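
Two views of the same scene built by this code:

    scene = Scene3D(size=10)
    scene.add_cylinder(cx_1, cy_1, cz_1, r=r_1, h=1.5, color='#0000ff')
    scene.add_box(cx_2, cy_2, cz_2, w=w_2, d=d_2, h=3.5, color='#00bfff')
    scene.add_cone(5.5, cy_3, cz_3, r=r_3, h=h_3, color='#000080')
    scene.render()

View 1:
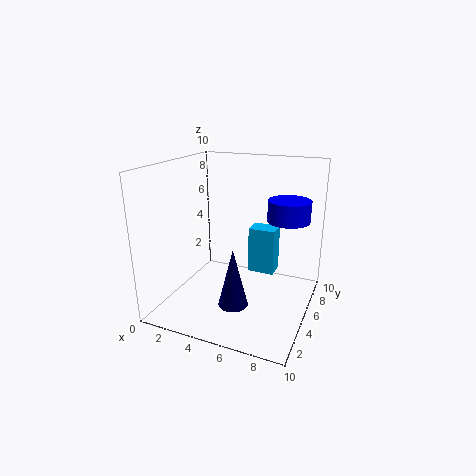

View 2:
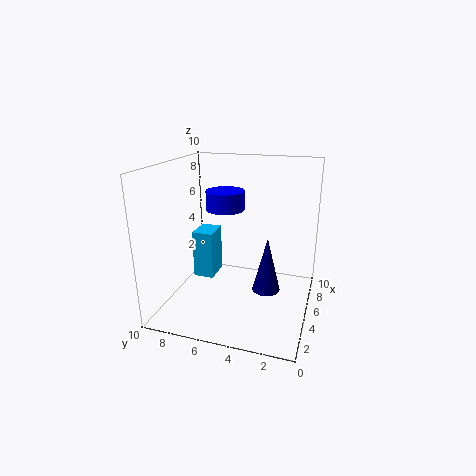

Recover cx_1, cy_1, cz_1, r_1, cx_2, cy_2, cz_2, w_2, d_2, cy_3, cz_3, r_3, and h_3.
cx_1 = 8
cy_1 = 7
cz_1 = 6
r_1 = 1.5
cx_2 = 5
cy_2 = 7
cz_2 = 1.5
w_2 = 2
d_2 = 1.5
cy_3 = 3
cz_3 = 1
r_3 = 1
h_3 = 4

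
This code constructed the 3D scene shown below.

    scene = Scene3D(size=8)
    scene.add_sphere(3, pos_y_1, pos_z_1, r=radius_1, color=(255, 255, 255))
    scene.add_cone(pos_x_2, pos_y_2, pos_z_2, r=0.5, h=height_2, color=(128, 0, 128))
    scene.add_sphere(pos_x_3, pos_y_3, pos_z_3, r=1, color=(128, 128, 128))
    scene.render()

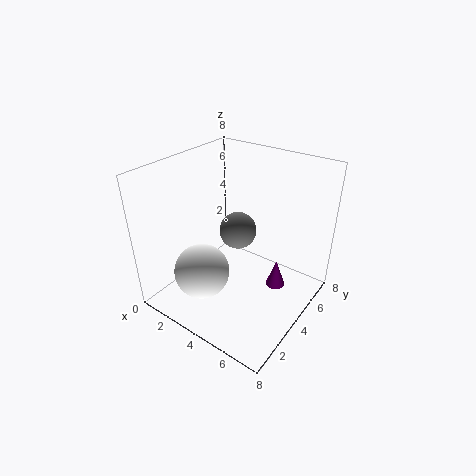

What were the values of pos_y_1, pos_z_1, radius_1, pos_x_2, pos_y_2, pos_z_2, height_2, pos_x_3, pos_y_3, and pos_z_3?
pos_y_1 = 2
pos_z_1 = 2.5
radius_1 = 1.5
pos_x_2 = 6.5
pos_y_2 = 4
pos_z_2 = 2
height_2 = 1.5
pos_x_3 = 4
pos_y_3 = 4
pos_z_3 = 4.5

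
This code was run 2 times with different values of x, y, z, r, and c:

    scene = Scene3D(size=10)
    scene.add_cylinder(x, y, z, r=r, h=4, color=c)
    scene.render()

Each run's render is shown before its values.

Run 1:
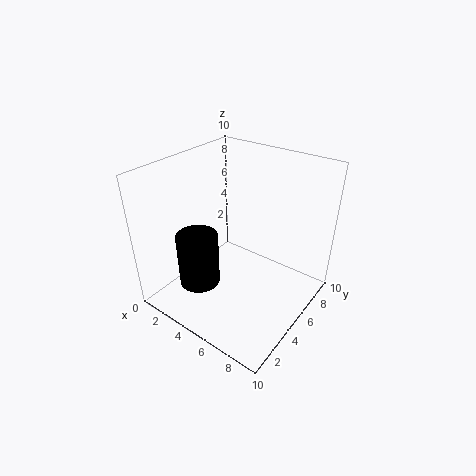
x = 2.5, y = 3.5, z = 1, r = 1.5, c = 'black'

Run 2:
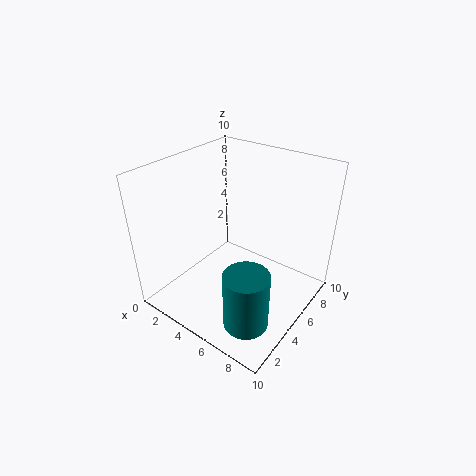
x = 7.5, y = 2.5, z = 0.5, r = 1.5, c = 'teal'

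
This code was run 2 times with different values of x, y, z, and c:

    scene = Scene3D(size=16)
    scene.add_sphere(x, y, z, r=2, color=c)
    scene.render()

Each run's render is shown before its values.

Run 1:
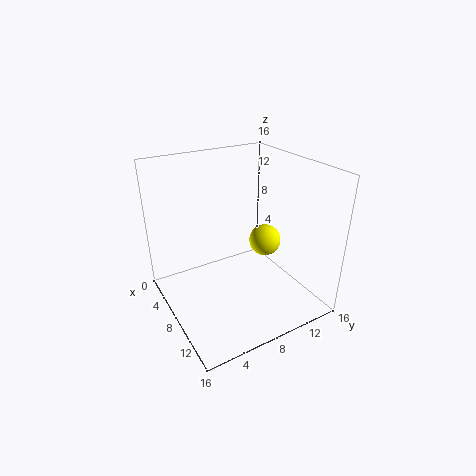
x = 5.5; y = 13.5; z = 5; c = 'yellow'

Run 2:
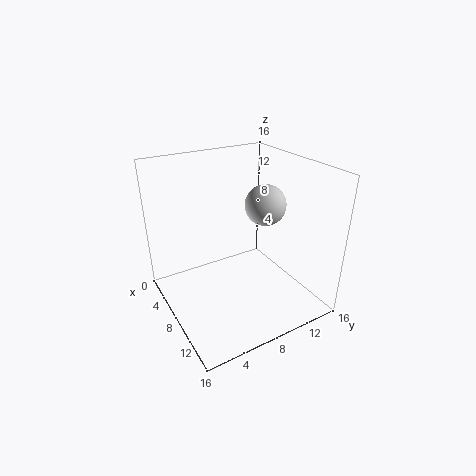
x = 11.5; y = 9; z = 13; c = 'lightgray'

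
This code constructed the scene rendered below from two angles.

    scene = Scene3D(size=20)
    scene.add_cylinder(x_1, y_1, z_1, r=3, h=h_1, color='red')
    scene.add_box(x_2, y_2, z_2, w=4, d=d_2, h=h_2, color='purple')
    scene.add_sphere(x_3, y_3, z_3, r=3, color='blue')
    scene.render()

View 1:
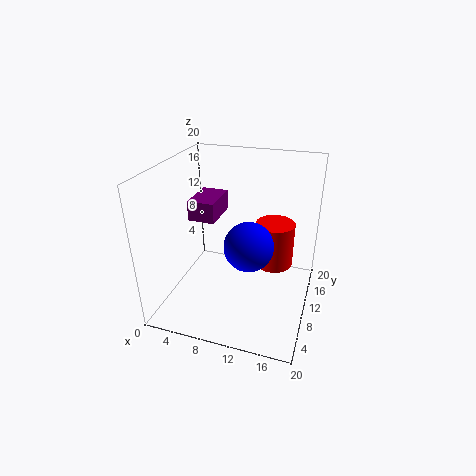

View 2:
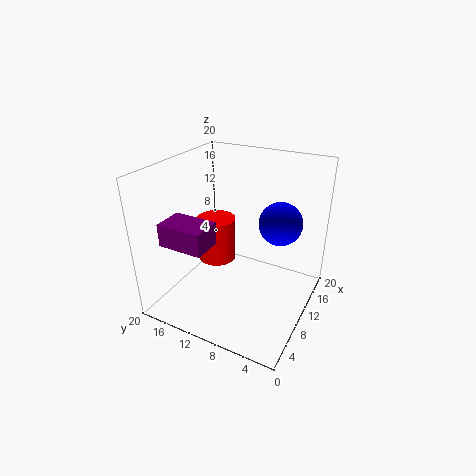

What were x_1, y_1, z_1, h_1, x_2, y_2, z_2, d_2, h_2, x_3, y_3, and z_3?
x_1 = 14; y_1 = 16; z_1 = 3; h_1 = 7; x_2 = 2; y_2 = 11; z_2 = 11; d_2 = 6; h_2 = 3; x_3 = 13; y_3 = 5; z_3 = 12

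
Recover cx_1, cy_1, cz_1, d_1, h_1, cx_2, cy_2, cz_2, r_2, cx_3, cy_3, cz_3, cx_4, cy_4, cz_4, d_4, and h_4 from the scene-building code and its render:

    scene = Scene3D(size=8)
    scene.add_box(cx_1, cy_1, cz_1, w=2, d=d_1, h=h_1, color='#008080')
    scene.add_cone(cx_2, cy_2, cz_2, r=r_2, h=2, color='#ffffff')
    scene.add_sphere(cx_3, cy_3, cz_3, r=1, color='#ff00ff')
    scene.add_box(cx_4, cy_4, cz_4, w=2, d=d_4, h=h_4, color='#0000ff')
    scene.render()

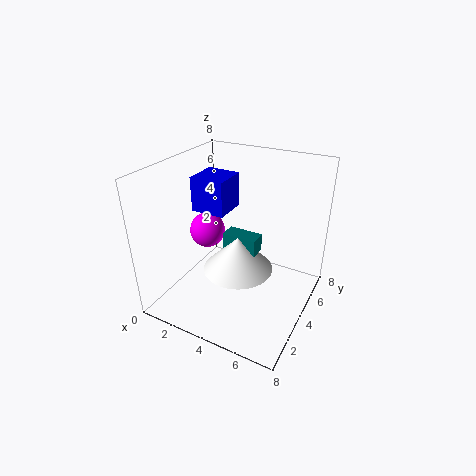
cx_1 = 3
cy_1 = 4
cz_1 = 3
d_1 = 1
h_1 = 1
cx_2 = 4
cy_2 = 4
cz_2 = 2
r_2 = 2
cx_3 = 2
cy_3 = 4
cz_3 = 4
cx_4 = 1
cy_4 = 4
cz_4 = 5
d_4 = 2
h_4 = 2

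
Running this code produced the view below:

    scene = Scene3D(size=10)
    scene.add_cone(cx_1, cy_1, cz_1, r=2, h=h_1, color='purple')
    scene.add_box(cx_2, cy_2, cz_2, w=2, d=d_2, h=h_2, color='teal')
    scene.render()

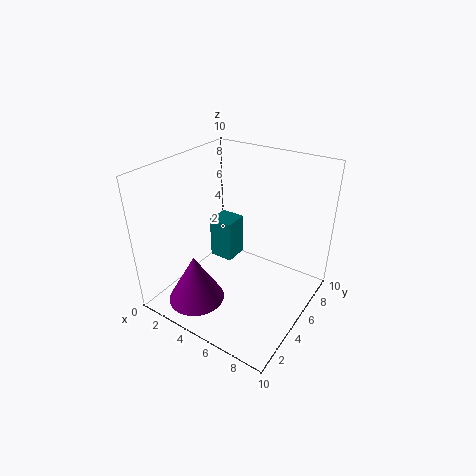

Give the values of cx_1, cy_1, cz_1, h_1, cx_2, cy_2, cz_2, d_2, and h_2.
cx_1 = 3
cy_1 = 2.5
cz_1 = 0.5
h_1 = 3.5
cx_2 = 0.5
cy_2 = 7.5
cz_2 = 0.5
d_2 = 2
h_2 = 3.5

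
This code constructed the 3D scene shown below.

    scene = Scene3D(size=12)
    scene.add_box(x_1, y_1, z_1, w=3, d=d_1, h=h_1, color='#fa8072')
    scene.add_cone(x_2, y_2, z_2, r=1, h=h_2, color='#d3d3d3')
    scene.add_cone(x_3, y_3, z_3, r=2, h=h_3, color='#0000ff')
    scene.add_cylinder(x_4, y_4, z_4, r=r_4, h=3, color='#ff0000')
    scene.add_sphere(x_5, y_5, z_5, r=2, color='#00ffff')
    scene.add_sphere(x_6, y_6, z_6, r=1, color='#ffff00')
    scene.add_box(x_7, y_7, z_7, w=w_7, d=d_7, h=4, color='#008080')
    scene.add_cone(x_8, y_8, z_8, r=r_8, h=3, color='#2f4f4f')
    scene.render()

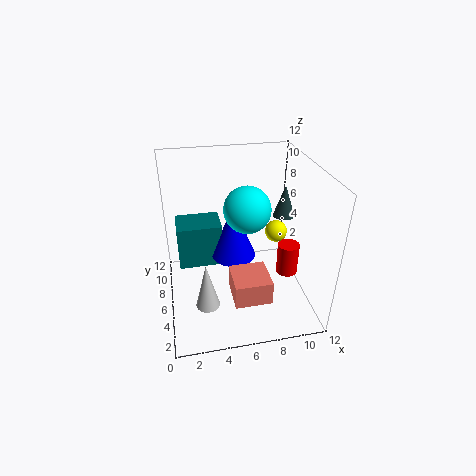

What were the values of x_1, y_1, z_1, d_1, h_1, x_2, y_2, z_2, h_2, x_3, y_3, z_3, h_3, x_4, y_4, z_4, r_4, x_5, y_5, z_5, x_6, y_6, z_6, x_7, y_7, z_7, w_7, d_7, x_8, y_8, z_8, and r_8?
x_1 = 5; y_1 = 2; z_1 = 2; d_1 = 3; h_1 = 2; x_2 = 3; y_2 = 4; z_2 = 1; h_2 = 4; x_3 = 6; y_3 = 8; z_3 = 3; h_3 = 5; x_4 = 11; y_4 = 7; z_4 = 1; r_4 = 1; x_5 = 7; y_5 = 7; z_5 = 8; x_6 = 10; y_6 = 8; z_6 = 5; x_7 = 1; y_7 = 8; z_7 = 2; w_7 = 4; d_7 = 3; x_8 = 11; y_8 = 9; z_8 = 6; r_8 = 1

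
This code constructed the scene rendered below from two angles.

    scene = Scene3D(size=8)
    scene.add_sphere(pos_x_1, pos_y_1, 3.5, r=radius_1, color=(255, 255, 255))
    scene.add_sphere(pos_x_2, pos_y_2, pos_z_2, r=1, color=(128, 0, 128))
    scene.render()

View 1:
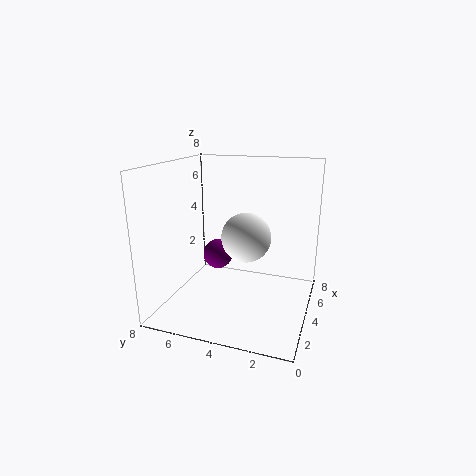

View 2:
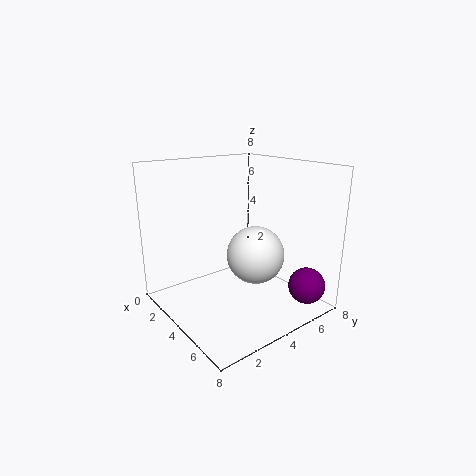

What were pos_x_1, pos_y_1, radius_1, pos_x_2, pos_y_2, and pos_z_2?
pos_x_1 = 5.5; pos_y_1 = 4; radius_1 = 1.5; pos_x_2 = 7; pos_y_2 = 6.5; pos_z_2 = 1.5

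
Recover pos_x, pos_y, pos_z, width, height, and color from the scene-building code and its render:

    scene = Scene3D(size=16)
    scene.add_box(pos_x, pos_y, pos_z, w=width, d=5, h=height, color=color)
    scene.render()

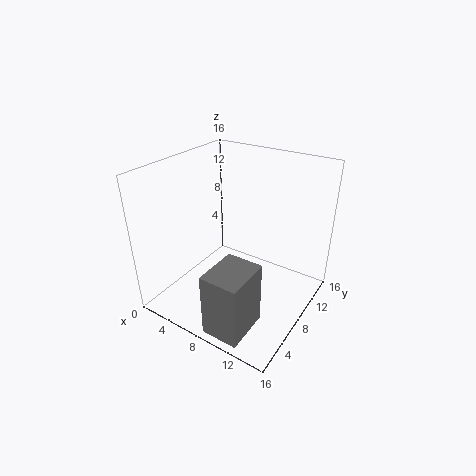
pos_x = 8.5
pos_y = 0.5
pos_z = 0.5
width = 4
height = 7
color = 'gray'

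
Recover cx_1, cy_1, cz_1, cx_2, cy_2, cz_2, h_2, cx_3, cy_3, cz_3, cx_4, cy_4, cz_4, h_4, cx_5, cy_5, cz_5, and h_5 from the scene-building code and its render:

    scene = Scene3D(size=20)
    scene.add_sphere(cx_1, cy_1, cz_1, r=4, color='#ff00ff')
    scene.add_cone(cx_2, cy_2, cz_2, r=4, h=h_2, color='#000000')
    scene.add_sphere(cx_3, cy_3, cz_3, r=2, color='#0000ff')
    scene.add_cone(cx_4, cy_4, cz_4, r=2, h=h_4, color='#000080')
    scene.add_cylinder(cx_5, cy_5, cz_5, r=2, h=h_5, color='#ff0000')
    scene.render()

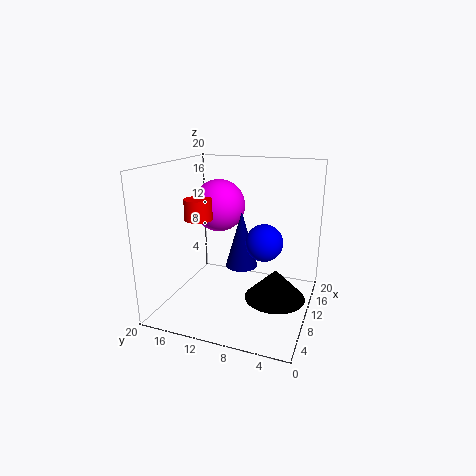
cx_1 = 15, cy_1 = 15, cz_1 = 13, cx_2 = 8, cy_2 = 4, cz_2 = 3, h_2 = 4, cx_3 = 2, cy_3 = 4, cz_3 = 13, cx_4 = 6, cy_4 = 8, cz_4 = 8, h_4 = 7, cx_5 = 10, cy_5 = 16, cz_5 = 12, h_5 = 3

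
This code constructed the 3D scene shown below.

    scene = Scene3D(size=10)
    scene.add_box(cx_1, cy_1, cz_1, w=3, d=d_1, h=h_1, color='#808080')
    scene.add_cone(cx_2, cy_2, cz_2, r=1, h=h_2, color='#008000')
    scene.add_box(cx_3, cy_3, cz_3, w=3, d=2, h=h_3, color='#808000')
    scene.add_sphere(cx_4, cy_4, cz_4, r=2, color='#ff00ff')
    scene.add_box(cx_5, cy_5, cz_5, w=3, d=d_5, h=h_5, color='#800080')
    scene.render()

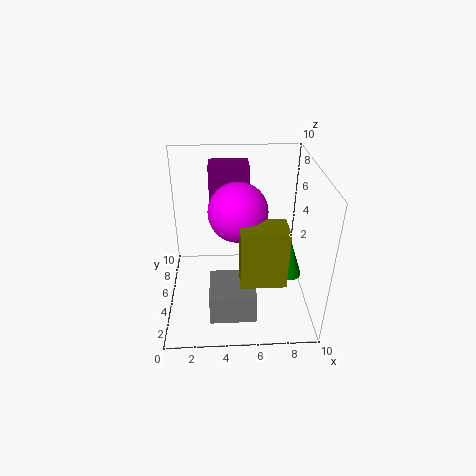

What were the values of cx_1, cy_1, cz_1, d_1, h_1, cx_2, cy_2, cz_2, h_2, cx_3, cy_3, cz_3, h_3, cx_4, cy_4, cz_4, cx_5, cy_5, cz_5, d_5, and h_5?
cx_1 = 3
cy_1 = 1
cz_1 = 1
d_1 = 3
h_1 = 2
cx_2 = 9
cy_2 = 6
cz_2 = 1
h_2 = 3
cx_3 = 5
cy_3 = 2
cz_3 = 3
h_3 = 4
cx_4 = 5
cy_4 = 5
cz_4 = 7
cx_5 = 3
cy_5 = 8
cz_5 = 6
d_5 = 2
h_5 = 3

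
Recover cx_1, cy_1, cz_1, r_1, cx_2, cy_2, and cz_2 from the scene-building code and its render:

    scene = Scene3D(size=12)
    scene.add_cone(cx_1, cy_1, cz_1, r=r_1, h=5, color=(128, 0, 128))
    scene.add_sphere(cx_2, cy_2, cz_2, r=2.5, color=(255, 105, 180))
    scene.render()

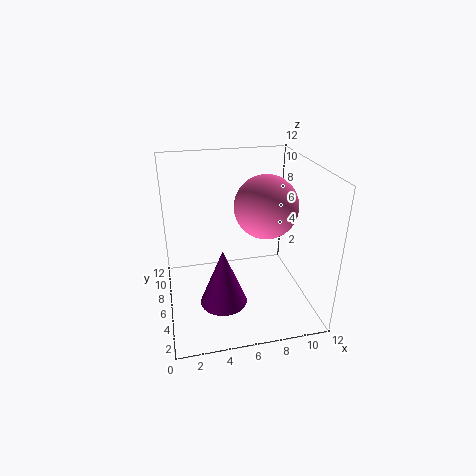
cx_1 = 4.5
cy_1 = 5
cz_1 = 0.5
r_1 = 2
cx_2 = 8
cy_2 = 5
cz_2 = 9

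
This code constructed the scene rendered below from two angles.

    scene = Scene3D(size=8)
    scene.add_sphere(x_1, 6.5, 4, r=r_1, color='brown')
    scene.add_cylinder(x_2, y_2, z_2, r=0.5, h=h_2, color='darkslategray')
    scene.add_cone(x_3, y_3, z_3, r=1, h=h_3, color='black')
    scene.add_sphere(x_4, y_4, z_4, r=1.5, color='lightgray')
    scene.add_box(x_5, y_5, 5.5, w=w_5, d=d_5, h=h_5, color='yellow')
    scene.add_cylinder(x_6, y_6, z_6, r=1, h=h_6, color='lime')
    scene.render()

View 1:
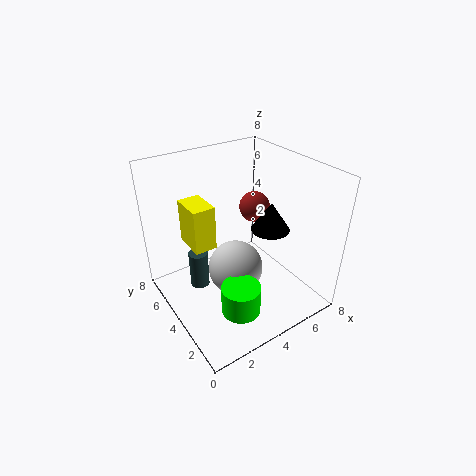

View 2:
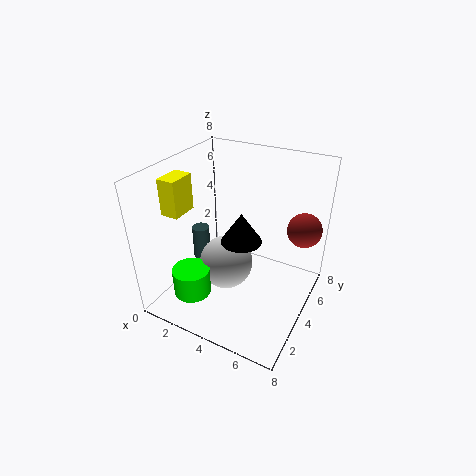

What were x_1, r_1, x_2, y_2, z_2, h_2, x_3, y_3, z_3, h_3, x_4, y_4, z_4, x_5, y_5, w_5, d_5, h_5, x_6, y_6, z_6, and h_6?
x_1 = 7, r_1 = 1, x_2 = 1.5, y_2 = 4, z_2 = 2, h_2 = 2, x_3 = 5, y_3 = 2.5, z_3 = 5, h_3 = 1.5, x_4 = 3.5, y_4 = 3.5, z_4 = 2.5, x_5 = 0.5, y_5 = 2, w_5 = 1, d_5 = 1.5, h_5 = 2, x_6 = 2.5, y_6 = 1.5, z_6 = 1.5, h_6 = 1.5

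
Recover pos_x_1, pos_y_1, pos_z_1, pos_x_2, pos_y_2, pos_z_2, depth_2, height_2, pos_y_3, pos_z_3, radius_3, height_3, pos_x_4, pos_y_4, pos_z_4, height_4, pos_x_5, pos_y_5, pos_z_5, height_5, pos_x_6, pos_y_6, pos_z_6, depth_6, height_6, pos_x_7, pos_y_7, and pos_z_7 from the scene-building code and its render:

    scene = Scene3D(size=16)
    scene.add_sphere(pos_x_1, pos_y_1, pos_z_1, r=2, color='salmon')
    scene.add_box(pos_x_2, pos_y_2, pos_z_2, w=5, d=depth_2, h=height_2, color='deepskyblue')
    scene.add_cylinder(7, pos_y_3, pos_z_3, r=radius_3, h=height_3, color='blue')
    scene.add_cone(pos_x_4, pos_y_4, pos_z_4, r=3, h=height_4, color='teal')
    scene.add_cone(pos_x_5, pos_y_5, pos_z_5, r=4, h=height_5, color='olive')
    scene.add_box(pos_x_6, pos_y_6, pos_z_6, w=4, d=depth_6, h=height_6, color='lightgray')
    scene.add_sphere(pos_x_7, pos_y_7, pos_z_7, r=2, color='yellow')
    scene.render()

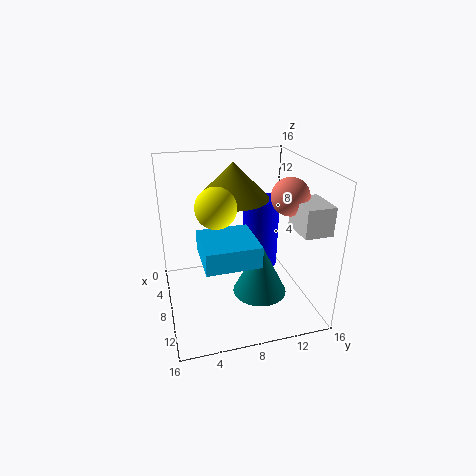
pos_x_1 = 10
pos_y_1 = 13
pos_z_1 = 13
pos_x_2 = 11
pos_y_2 = 3
pos_z_2 = 9
depth_2 = 5
height_2 = 2
pos_y_3 = 11
pos_z_3 = 4
radius_3 = 2
height_3 = 8
pos_x_4 = 10
pos_y_4 = 10
pos_z_4 = 2
height_4 = 6
pos_x_5 = 6
pos_y_5 = 8
pos_z_5 = 12
height_5 = 4
pos_x_6 = 10
pos_y_6 = 13
pos_z_6 = 10
depth_6 = 3
height_6 = 3
pos_x_7 = 11
pos_y_7 = 5
pos_z_7 = 13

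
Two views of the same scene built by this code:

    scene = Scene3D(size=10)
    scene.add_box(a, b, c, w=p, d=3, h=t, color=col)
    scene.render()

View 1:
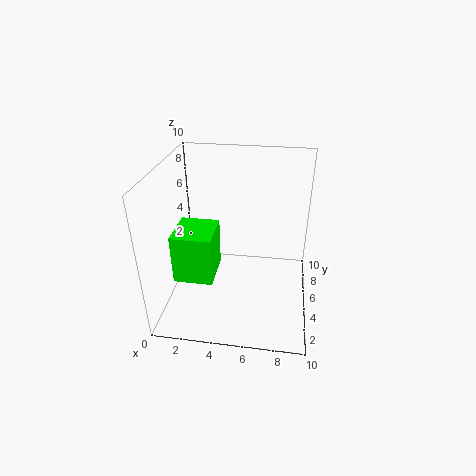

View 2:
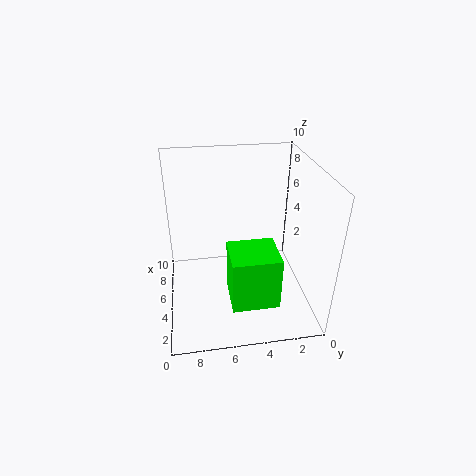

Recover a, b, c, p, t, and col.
a = 0.75
b = 3
c = 2.25
p = 2.75
t = 3.5
col = 'lime'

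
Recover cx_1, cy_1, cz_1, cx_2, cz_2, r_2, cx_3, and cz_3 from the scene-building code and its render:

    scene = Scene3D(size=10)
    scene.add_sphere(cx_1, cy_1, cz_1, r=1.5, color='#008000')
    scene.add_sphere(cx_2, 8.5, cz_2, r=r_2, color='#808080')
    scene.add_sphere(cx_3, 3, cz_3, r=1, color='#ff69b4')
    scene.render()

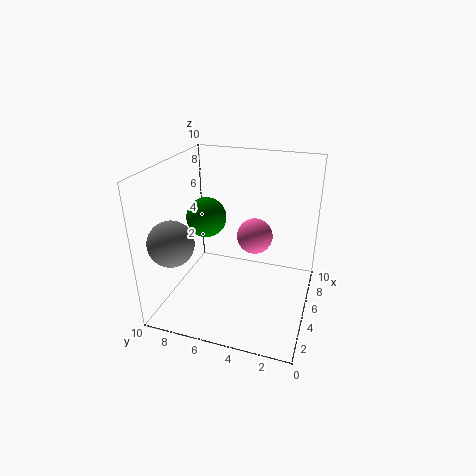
cx_1 = 6.5; cy_1 = 8; cz_1 = 5.5; cx_2 = 2; cz_2 = 5.5; r_2 = 1.5; cx_3 = 2; cz_3 = 7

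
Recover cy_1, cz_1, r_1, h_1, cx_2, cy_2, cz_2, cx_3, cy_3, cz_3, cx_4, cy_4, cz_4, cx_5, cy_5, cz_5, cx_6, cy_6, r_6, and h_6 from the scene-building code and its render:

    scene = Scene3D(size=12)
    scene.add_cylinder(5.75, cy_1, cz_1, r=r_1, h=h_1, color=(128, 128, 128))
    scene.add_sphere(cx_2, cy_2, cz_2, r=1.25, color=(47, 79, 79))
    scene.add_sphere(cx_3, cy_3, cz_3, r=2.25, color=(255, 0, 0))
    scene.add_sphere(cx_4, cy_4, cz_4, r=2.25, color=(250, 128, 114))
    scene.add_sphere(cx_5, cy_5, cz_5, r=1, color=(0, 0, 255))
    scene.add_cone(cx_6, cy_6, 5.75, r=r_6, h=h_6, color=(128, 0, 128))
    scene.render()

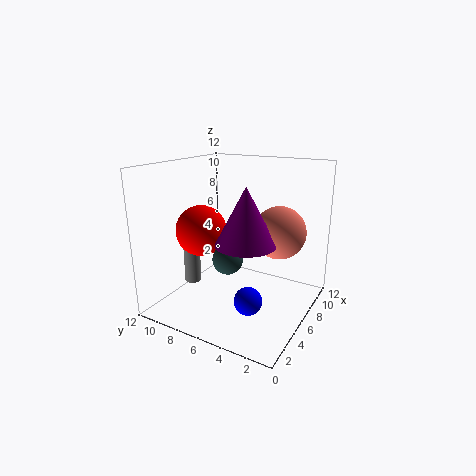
cy_1 = 10.75; cz_1 = 1; r_1 = 0.75; h_1 = 4; cx_2 = 4.75; cy_2 = 6.25; cz_2 = 4.5; cx_3 = 6; cy_3 = 9.75; cz_3 = 6; cx_4 = 8.25; cy_4 = 3.25; cz_4 = 6.25; cx_5 = 1.75; cy_5 = 2.75; cz_5 = 3.25; cx_6 = 5.5; cy_6 = 5; r_6 = 2.5; h_6 = 4.75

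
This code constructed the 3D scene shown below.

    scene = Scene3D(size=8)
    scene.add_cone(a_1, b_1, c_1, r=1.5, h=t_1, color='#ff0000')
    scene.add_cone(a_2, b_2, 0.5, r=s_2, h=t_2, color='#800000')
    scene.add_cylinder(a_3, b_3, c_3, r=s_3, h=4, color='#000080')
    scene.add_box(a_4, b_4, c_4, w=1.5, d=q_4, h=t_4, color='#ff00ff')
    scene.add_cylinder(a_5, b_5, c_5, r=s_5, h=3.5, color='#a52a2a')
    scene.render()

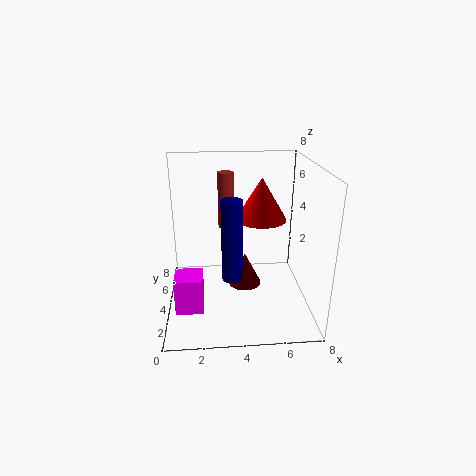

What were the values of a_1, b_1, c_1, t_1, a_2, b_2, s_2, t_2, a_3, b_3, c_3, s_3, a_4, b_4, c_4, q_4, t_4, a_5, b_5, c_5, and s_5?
a_1 = 5.5, b_1 = 5.5, c_1 = 4.5, t_1 = 2.5, a_2 = 4.5, b_2 = 5, s_2 = 1, t_2 = 2, a_3 = 3.5, b_3 = 1.5, c_3 = 3, s_3 = 0.5, a_4 = 0.5, b_4 = 2, c_4 = 0.5, q_4 = 1.5, t_4 = 2, a_5 = 3.5, b_5 = 7, c_5 = 3.5, s_5 = 0.5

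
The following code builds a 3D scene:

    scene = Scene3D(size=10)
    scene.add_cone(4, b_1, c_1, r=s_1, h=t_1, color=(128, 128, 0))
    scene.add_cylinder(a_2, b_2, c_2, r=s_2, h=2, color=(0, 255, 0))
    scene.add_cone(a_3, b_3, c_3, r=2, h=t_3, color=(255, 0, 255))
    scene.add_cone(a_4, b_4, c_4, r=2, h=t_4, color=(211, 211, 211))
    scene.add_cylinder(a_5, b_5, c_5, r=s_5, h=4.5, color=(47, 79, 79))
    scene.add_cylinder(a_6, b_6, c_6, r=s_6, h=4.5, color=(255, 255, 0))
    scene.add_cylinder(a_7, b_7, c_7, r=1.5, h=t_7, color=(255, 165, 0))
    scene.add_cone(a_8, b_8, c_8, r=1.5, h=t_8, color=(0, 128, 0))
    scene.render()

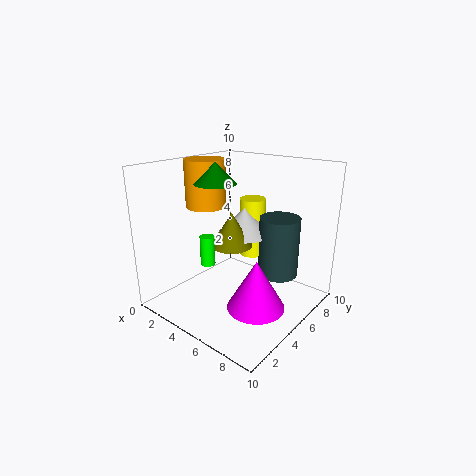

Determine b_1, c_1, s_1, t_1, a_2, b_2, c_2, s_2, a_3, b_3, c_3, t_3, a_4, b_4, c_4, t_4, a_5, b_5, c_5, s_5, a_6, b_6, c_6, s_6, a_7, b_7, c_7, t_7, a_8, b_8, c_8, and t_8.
b_1 = 5.5, c_1 = 4, s_1 = 1.5, t_1 = 2.5, a_2 = 4, b_2 = 3, c_2 = 3.5, s_2 = 0.5, a_3 = 7, b_3 = 4.5, c_3 = 0.5, t_3 = 3.5, a_4 = 4, b_4 = 7, c_4 = 4.5, t_4 = 2, a_5 = 6.5, b_5 = 8, c_5 = 1.5, s_5 = 1.5, a_6 = 4, b_6 = 8, c_6 = 2.5, s_6 = 1, a_7 = 1.5, b_7 = 5.5, c_7 = 6.5, t_7 = 3.5, a_8 = 3, b_8 = 5, c_8 = 8.5, t_8 = 1.5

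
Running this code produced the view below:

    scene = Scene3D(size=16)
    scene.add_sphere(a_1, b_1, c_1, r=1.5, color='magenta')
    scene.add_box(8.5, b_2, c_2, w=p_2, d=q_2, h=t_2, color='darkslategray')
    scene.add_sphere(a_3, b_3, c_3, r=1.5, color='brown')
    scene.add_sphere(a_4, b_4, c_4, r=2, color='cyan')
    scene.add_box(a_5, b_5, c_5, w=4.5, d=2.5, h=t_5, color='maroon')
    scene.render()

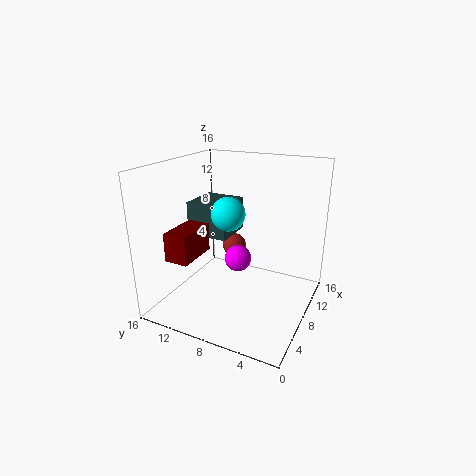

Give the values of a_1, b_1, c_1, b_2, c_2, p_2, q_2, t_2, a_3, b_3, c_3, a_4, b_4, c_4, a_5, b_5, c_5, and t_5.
a_1 = 8, b_1 = 8, c_1 = 5.5, b_2 = 10, c_2 = 7, p_2 = 5, q_2 = 5, t_2 = 4, a_3 = 13, b_3 = 11, c_3 = 4.5, a_4 = 9.5, b_4 = 10, c_4 = 10, a_5 = 1.5, b_5 = 10.5, c_5 = 7, t_5 = 3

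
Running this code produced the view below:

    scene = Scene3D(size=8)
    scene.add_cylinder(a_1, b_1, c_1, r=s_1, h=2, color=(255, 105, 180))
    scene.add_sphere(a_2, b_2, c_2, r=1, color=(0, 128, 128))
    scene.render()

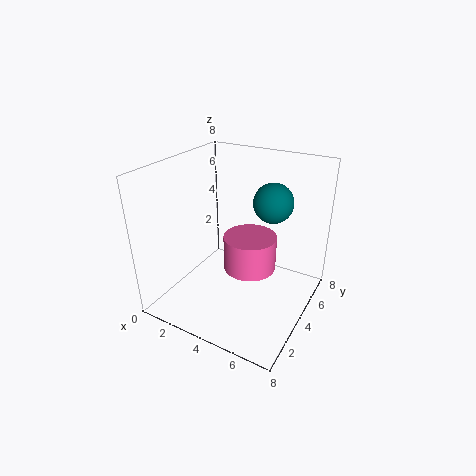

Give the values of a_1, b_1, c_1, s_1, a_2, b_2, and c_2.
a_1 = 4.5; b_1 = 4.5; c_1 = 2; s_1 = 1.5; a_2 = 6; b_2 = 4; c_2 = 6.5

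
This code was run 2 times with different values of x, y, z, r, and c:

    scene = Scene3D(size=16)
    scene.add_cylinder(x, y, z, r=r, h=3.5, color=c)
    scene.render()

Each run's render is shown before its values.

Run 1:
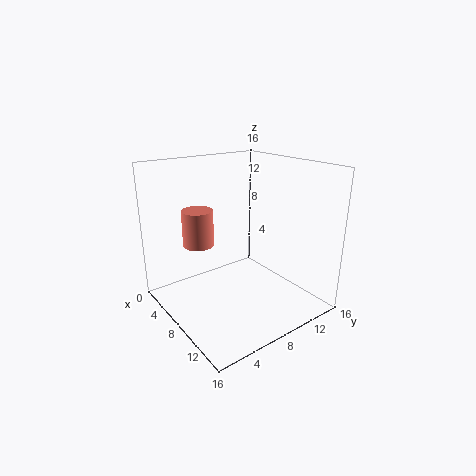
x = 9, y = 2.5, z = 9, r = 1.5, c = 'salmon'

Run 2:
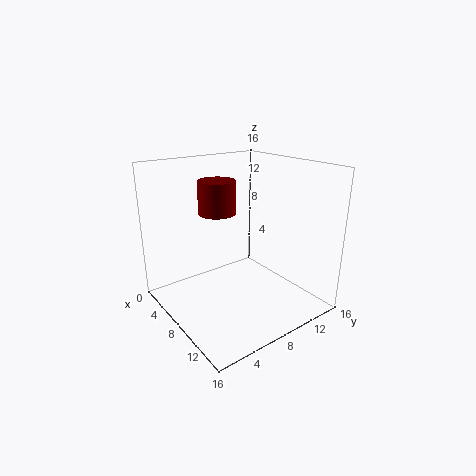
x = 7, y = 6, z = 11, r = 2, c = 'maroon'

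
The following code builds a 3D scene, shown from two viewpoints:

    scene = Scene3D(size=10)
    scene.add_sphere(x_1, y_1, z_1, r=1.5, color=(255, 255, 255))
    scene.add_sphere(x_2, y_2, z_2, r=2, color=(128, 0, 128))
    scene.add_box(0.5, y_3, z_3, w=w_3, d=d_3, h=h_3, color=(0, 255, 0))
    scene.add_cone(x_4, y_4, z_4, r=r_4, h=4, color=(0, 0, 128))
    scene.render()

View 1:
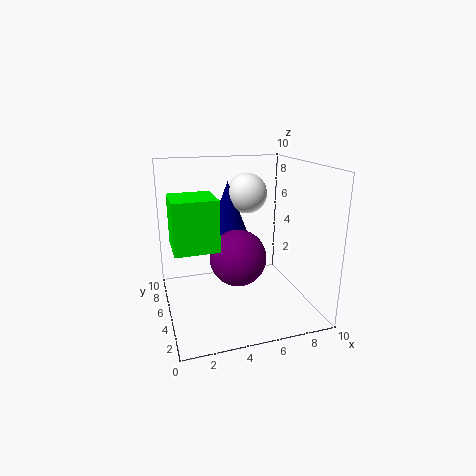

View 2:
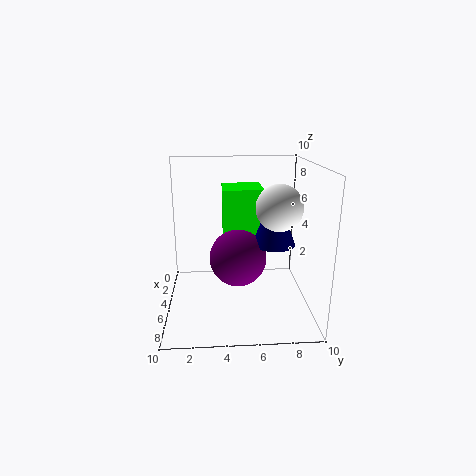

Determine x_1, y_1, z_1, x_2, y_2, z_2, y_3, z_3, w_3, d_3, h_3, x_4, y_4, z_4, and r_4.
x_1 = 6.5, y_1 = 7.5, z_1 = 7.5, x_2 = 5, y_2 = 5, z_2 = 3.5, y_3 = 4, z_3 = 4.5, w_3 = 3, d_3 = 3, h_3 = 3.5, x_4 = 5, y_4 = 7.5, z_4 = 4.5, r_4 = 1.5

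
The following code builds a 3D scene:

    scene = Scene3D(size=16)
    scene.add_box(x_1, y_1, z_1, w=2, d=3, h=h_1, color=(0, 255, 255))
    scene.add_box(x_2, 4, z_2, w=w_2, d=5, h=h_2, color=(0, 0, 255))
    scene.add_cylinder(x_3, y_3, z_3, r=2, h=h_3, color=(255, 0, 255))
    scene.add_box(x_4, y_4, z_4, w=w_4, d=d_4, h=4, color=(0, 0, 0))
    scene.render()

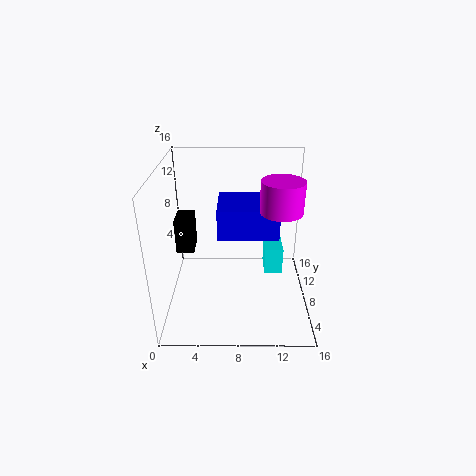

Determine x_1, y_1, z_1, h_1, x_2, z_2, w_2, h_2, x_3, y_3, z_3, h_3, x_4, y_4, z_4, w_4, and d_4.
x_1 = 11; y_1 = 7; z_1 = 4; h_1 = 3; x_2 = 6; z_2 = 10; w_2 = 6; h_2 = 3; x_3 = 12; y_3 = 4; z_3 = 13; h_3 = 3; x_4 = 1; y_4 = 8; z_4 = 6; w_4 = 2; d_4 = 3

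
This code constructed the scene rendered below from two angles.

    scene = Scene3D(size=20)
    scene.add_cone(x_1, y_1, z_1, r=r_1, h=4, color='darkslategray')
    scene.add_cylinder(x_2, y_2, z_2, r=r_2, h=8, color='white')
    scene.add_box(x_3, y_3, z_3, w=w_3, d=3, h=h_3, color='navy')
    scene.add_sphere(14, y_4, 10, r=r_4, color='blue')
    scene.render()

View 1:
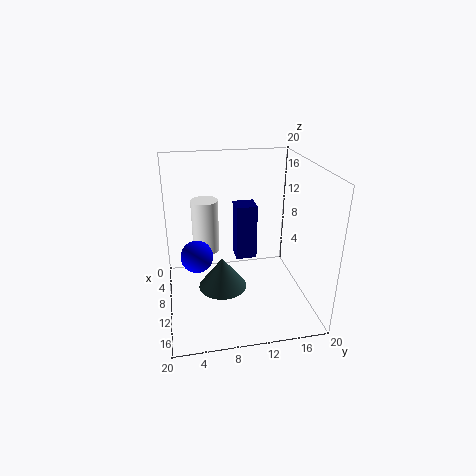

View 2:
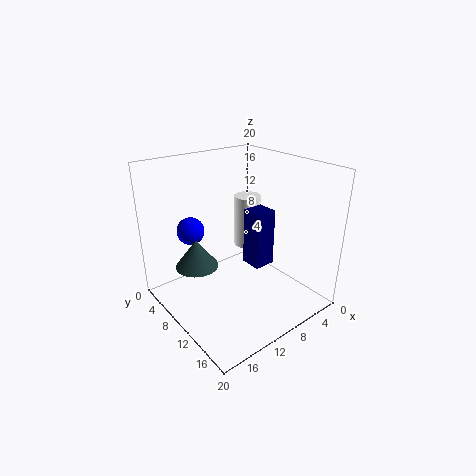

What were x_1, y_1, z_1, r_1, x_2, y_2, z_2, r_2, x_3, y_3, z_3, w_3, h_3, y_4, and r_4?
x_1 = 15, y_1 = 7, z_1 = 6, r_1 = 3, x_2 = 5, y_2 = 6, z_2 = 6, r_2 = 2, x_3 = 6, y_3 = 10, z_3 = 6, w_3 = 3, h_3 = 8, y_4 = 4, r_4 = 2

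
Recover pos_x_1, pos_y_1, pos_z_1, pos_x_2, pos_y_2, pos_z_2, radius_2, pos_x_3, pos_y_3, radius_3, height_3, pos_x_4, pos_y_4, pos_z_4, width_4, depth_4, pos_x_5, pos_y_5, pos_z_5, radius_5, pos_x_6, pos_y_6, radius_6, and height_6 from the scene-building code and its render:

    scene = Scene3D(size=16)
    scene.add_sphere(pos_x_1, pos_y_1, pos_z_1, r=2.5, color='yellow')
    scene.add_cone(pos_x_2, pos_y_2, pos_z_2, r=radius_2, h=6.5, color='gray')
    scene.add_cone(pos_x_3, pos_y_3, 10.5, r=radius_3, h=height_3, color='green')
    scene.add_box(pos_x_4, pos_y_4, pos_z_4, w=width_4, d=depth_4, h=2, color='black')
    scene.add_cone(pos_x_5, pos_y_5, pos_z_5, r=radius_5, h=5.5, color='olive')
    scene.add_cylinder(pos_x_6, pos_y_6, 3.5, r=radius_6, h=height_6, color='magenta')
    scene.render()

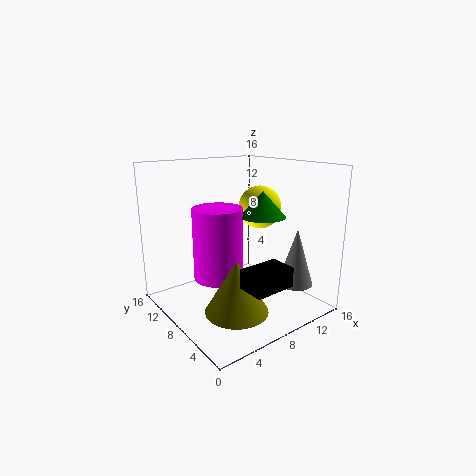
pos_x_1 = 12, pos_y_1 = 9, pos_z_1 = 10.75, pos_x_2 = 13.25, pos_y_2 = 4, pos_z_2 = 2.5, radius_2 = 2, pos_x_3 = 10, pos_y_3 = 6.25, radius_3 = 2.5, height_3 = 2.75, pos_x_4 = 4.5, pos_y_4 = 0.25, pos_z_4 = 5, width_4 = 4.25, depth_4 = 2.75, pos_x_5 = 5, pos_y_5 = 4.25, pos_z_5 = 1.75, radius_5 = 3.25, pos_x_6 = 6, pos_y_6 = 9, radius_6 = 2.75, height_6 = 8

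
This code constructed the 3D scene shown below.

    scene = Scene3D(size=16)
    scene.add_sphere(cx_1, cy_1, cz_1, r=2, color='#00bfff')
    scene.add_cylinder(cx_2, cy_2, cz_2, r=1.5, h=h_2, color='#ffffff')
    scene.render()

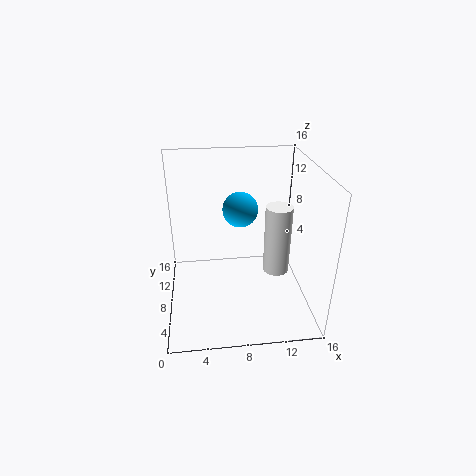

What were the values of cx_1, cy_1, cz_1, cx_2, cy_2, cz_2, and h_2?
cx_1 = 8.5; cy_1 = 10; cz_1 = 10.5; cx_2 = 12.5; cy_2 = 8; cz_2 = 3.5; h_2 = 8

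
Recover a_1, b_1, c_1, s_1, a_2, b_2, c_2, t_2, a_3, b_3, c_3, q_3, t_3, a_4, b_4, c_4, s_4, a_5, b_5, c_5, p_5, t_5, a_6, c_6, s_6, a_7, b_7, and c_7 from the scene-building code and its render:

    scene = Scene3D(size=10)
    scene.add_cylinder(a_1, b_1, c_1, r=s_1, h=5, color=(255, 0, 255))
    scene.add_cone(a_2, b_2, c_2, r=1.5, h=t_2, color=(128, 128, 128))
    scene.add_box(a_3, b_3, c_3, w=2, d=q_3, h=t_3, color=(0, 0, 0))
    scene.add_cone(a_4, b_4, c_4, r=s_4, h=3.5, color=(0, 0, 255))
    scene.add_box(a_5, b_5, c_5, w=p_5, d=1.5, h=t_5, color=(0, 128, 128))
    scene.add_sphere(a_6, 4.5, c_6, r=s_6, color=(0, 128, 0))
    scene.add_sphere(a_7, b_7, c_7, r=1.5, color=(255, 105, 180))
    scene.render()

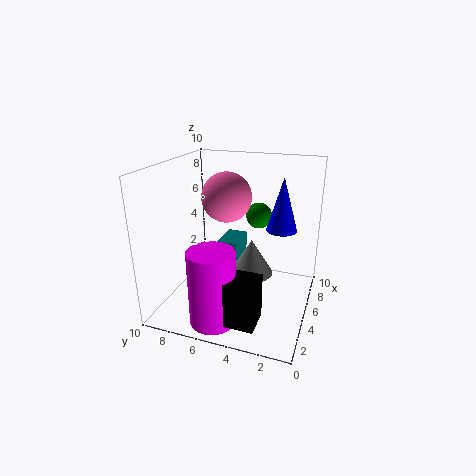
a_1 = 1.5, b_1 = 5.5, c_1 = 0.5, s_1 = 1.5, a_2 = 5, b_2 = 4, c_2 = 2.5, t_2 = 2.5, a_3 = 0.5, b_3 = 2.5, c_3 = 1, q_3 = 2.5, t_3 = 3, a_4 = 5, b_4 = 2, c_4 = 6, s_4 = 1, a_5 = 6, b_5 = 5.5, c_5 = 1, p_5 = 2.5, t_5 = 3, a_6 = 8.5, c_6 = 5.5, s_6 = 1, a_7 = 3, b_7 = 5, c_7 = 8.5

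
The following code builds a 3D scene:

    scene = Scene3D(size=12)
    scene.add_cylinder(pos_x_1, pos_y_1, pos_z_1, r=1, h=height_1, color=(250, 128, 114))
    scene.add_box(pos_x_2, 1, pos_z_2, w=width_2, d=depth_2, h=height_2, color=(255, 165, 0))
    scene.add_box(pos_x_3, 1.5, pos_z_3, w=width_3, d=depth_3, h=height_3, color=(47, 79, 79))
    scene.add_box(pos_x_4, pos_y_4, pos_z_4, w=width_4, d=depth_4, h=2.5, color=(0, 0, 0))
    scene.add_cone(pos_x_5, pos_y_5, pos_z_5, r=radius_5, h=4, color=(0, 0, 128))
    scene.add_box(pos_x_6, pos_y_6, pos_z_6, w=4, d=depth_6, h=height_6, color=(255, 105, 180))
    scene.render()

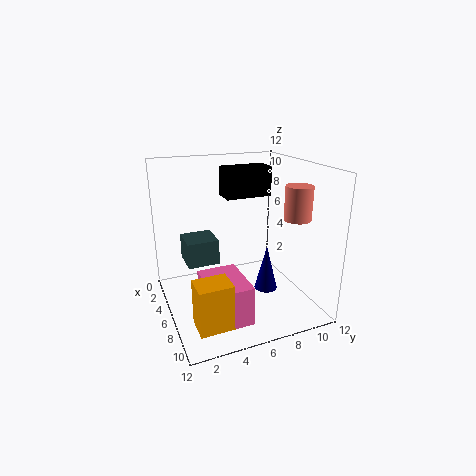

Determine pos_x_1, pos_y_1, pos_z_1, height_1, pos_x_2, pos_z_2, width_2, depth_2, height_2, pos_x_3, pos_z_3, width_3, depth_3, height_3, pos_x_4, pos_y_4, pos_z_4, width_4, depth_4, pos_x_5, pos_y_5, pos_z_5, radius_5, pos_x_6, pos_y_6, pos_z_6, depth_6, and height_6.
pos_x_1 = 10
pos_y_1 = 9
pos_z_1 = 8.5
height_1 = 2.5
pos_x_2 = 9.5
pos_z_2 = 1.5
width_2 = 2
depth_2 = 2.5
height_2 = 3.5
pos_x_3 = 4.5
pos_z_3 = 4.5
width_3 = 2.5
depth_3 = 2.5
height_3 = 2
pos_x_4 = 3
pos_y_4 = 5.5
pos_z_4 = 9
width_4 = 2
depth_4 = 4
pos_x_5 = 6.5
pos_y_5 = 8.5
pos_z_5 = 1
radius_5 = 1
pos_x_6 = 7.5
pos_y_6 = 2
pos_z_6 = 1.5
depth_6 = 3
height_6 = 3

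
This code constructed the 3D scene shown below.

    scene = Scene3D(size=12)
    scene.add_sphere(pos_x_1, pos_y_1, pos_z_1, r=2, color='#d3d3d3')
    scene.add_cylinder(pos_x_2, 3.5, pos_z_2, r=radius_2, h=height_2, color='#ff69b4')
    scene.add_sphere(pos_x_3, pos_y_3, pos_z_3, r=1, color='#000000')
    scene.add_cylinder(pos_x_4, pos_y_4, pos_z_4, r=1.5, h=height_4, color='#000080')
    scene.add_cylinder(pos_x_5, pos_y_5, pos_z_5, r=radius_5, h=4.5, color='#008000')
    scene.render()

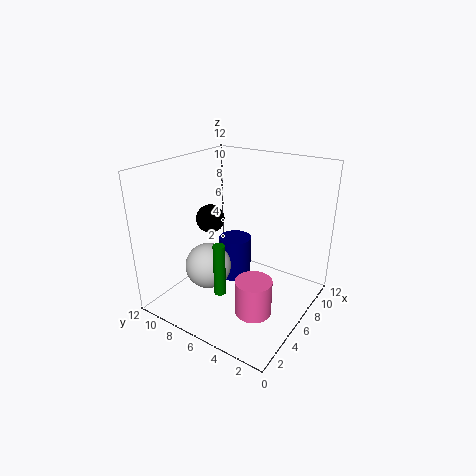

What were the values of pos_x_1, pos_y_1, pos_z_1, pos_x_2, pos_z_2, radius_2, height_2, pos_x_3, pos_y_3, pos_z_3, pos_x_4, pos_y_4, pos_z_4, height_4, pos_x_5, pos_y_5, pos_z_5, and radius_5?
pos_x_1 = 5
pos_y_1 = 8.5
pos_z_1 = 3
pos_x_2 = 4.5
pos_z_2 = 0.5
radius_2 = 1.5
height_2 = 3
pos_x_3 = 2.5
pos_y_3 = 6
pos_z_3 = 9
pos_x_4 = 8.5
pos_y_4 = 8
pos_z_4 = 0.5
height_4 = 4
pos_x_5 = 4
pos_y_5 = 6.5
pos_z_5 = 1.5
radius_5 = 0.5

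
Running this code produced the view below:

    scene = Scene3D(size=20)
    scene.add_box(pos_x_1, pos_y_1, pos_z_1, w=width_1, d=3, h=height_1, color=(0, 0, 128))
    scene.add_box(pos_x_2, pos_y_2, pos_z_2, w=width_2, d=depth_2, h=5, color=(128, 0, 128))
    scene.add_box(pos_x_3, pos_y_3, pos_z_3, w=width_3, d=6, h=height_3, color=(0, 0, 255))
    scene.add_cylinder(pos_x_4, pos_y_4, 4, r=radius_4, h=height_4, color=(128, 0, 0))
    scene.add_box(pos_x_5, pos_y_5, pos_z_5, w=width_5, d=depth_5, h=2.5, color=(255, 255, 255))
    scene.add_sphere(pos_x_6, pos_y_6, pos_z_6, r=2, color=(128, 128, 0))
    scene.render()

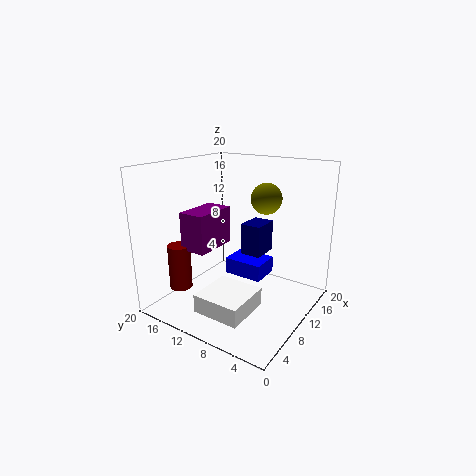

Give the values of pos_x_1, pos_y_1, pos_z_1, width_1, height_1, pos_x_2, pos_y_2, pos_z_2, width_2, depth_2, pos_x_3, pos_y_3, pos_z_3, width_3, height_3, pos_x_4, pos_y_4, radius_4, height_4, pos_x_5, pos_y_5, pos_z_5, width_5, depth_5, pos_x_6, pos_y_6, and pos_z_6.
pos_x_1 = 11.5, pos_y_1 = 7.5, pos_z_1 = 7, width_1 = 4, height_1 = 4.5, pos_x_2 = 3.5, pos_y_2 = 11, pos_z_2 = 9.5, width_2 = 6, depth_2 = 3.5, pos_x_3 = 12.5, pos_y_3 = 8, pos_z_3 = 2.5, width_3 = 4.5, height_3 = 2.5, pos_x_4 = 3.5, pos_y_4 = 15, radius_4 = 1.5, height_4 = 6, pos_x_5 = 2.5, pos_y_5 = 5.5, pos_z_5 = 1.5, width_5 = 6.5, depth_5 = 6.5, pos_x_6 = 10.5, pos_y_6 = 6, pos_z_6 = 16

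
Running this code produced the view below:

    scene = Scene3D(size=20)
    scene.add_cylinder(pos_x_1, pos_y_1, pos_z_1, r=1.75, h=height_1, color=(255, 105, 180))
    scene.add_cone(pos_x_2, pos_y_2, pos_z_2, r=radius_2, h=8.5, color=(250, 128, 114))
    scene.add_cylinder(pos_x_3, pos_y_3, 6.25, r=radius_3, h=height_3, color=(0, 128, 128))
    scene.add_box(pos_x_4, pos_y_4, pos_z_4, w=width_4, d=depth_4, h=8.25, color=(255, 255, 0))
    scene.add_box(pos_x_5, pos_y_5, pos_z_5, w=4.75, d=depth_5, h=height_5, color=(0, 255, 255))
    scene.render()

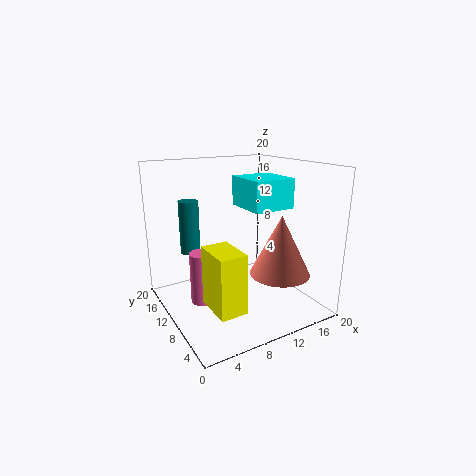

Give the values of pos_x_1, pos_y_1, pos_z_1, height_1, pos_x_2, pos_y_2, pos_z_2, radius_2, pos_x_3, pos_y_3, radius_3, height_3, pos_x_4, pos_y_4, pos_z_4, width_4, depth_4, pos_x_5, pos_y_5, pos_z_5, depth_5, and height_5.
pos_x_1 = 5.5
pos_y_1 = 12.5
pos_z_1 = 0.25
height_1 = 7.5
pos_x_2 = 15
pos_y_2 = 6.75
pos_z_2 = 4.75
radius_2 = 4.25
pos_x_3 = 5.75
pos_y_3 = 17.25
radius_3 = 1.5
height_3 = 8
pos_x_4 = 4.5
pos_y_4 = 4.5
pos_z_4 = 1.5
width_4 = 3.75
depth_4 = 5.75
pos_x_5 = 6.5
pos_y_5 = 0.25
pos_z_5 = 16.25
depth_5 = 5
height_5 = 3.25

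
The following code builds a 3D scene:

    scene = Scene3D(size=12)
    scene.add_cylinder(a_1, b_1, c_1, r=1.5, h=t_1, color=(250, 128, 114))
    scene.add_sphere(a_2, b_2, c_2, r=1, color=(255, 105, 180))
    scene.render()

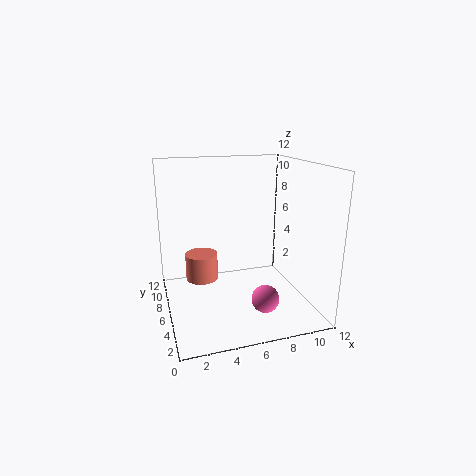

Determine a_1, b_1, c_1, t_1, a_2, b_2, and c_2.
a_1 = 3.5
b_1 = 9.5
c_1 = 1
t_1 = 2.5
a_2 = 6.5
b_2 = 1
c_2 = 3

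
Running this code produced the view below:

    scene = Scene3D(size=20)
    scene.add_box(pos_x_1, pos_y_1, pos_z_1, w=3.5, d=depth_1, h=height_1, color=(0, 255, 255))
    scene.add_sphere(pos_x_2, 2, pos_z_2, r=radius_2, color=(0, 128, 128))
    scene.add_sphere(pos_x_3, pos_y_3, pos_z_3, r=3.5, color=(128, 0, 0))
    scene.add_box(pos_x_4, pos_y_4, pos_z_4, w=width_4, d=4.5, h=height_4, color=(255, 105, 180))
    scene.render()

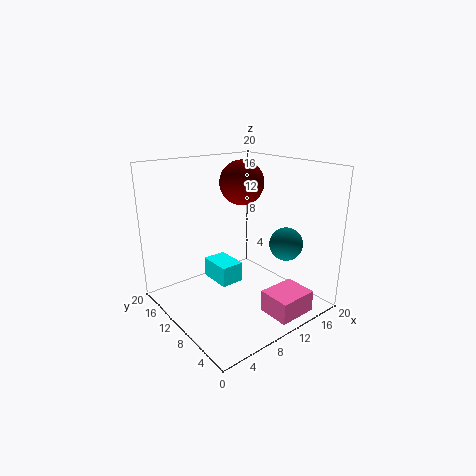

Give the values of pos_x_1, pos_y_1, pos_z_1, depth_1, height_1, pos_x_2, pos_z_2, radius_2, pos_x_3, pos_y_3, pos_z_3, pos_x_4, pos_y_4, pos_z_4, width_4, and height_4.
pos_x_1 = 8.5; pos_y_1 = 11.5; pos_z_1 = 2; depth_1 = 5; height_1 = 3; pos_x_2 = 11; pos_z_2 = 11.5; radius_2 = 2; pos_x_3 = 15.5; pos_y_3 = 16; pos_z_3 = 16; pos_x_4 = 10.5; pos_y_4 = 1; pos_z_4 = 0.5; width_4 = 5.5; height_4 = 3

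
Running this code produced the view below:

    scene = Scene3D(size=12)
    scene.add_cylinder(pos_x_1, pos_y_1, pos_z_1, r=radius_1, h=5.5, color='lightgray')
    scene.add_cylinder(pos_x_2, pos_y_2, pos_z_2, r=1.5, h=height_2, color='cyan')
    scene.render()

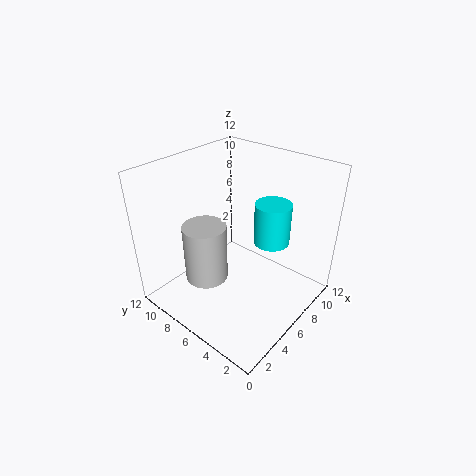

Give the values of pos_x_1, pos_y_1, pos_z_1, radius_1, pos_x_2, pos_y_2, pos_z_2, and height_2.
pos_x_1 = 5.5, pos_y_1 = 9.5, pos_z_1 = 0.5, radius_1 = 2, pos_x_2 = 8, pos_y_2 = 4, pos_z_2 = 5.5, height_2 = 3.5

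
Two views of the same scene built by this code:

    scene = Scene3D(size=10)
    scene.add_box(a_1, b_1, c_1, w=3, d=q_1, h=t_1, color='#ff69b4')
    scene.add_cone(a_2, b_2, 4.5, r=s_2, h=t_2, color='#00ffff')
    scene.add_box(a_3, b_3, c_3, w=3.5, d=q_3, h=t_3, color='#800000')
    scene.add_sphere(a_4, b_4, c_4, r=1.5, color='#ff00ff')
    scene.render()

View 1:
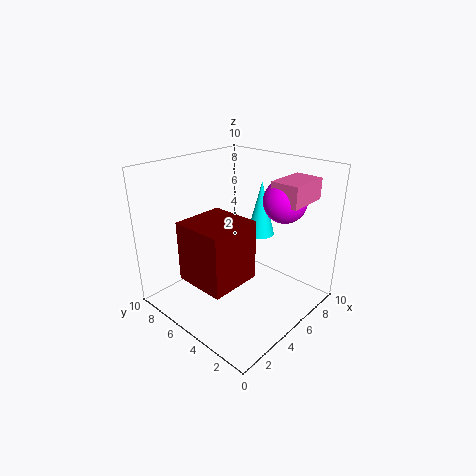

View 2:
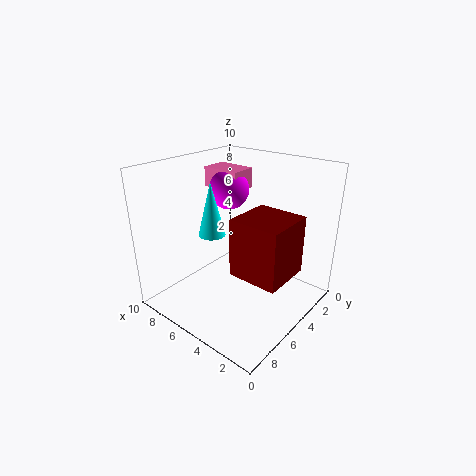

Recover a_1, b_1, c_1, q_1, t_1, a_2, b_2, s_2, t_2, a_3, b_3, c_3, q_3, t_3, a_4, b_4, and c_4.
a_1 = 6.5; b_1 = 1.5; c_1 = 7.5; q_1 = 2; t_1 = 1.5; a_2 = 7.5; b_2 = 5; s_2 = 1; t_2 = 4; a_3 = 1; b_3 = 3; c_3 = 3; q_3 = 3.5; t_3 = 4; a_4 = 7.5; b_4 = 3; c_4 = 7.5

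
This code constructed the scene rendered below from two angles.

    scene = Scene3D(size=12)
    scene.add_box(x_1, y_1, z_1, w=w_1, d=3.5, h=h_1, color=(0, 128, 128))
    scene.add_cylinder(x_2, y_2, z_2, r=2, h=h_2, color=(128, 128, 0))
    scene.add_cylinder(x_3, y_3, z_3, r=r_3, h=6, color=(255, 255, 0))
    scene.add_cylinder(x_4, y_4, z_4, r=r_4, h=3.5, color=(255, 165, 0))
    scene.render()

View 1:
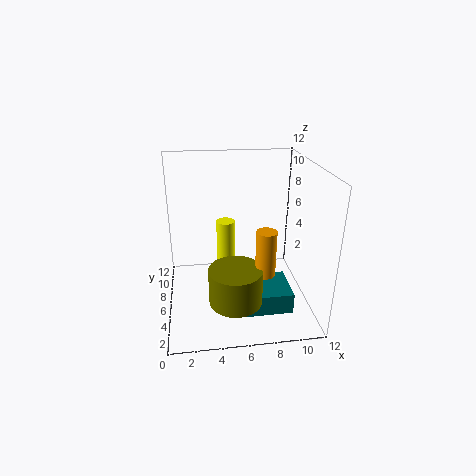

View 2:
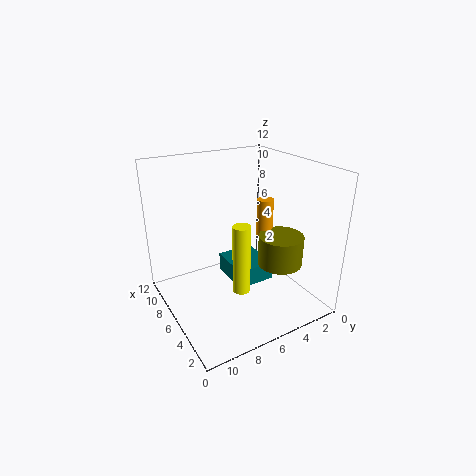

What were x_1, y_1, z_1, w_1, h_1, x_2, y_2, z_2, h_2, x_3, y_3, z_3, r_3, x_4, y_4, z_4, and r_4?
x_1 = 6
y_1 = 2.25
z_1 = 0.75
w_1 = 4
h_1 = 1.75
x_2 = 5.25
y_2 = 2
z_2 = 2.75
h_2 = 2.75
x_3 = 5
y_3 = 6.25
z_3 = 1.5
r_3 = 0.75
x_4 = 7.5
y_4 = 2.25
z_4 = 4.75
r_4 = 0.75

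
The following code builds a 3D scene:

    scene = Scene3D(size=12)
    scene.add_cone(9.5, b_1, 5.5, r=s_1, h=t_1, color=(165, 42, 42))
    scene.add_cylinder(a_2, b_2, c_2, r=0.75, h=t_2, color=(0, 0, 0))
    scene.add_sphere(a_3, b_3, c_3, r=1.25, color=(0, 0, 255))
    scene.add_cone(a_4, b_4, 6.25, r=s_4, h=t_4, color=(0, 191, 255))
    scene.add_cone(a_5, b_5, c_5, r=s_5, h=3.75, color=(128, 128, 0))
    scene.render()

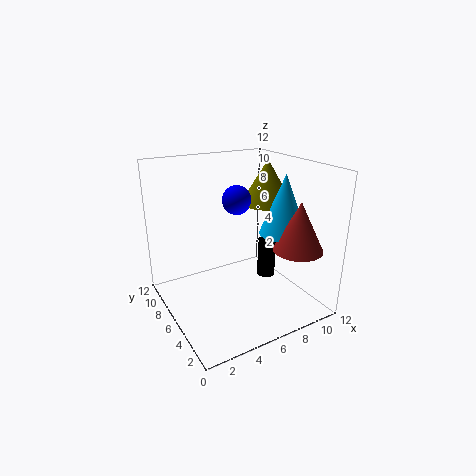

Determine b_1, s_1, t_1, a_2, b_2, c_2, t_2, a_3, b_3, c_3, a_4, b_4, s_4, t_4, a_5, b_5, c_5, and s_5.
b_1 = 2.5; s_1 = 2; t_1 = 4; a_2 = 8.25; b_2 = 5; c_2 = 2.5; t_2 = 3.25; a_3 = 6.75; b_3 = 7.5; c_3 = 8.75; a_4 = 9.5; b_4 = 4.5; s_4 = 2; t_4 = 5; a_5 = 9.5; b_5 = 7; c_5 = 8.25; s_5 = 2.25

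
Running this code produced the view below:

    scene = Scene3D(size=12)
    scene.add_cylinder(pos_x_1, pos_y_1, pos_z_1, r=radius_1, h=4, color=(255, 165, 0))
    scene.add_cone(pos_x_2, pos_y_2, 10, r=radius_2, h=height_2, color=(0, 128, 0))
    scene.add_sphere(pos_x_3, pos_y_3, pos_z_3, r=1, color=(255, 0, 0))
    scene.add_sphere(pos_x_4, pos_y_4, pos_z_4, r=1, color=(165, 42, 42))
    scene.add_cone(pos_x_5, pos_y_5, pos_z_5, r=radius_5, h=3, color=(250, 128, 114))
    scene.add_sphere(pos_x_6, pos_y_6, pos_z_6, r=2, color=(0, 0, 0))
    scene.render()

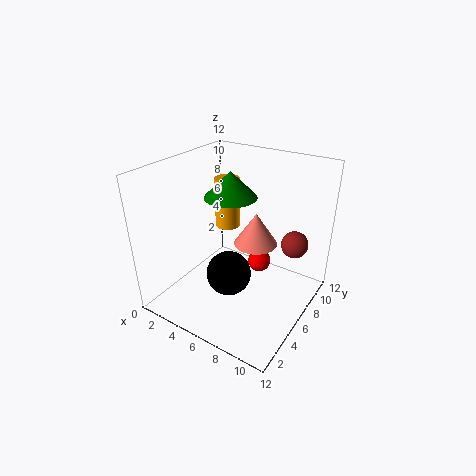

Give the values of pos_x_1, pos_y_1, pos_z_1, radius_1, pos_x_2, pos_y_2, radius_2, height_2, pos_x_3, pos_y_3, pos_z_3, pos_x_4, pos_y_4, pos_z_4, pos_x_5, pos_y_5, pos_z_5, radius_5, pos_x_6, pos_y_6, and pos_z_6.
pos_x_1 = 5; pos_y_1 = 6; pos_z_1 = 7; radius_1 = 1; pos_x_2 = 6; pos_y_2 = 5; radius_2 = 2; height_2 = 2; pos_x_3 = 7; pos_y_3 = 8; pos_z_3 = 3; pos_x_4 = 11; pos_y_4 = 6; pos_z_4 = 7; pos_x_5 = 6; pos_y_5 = 9; pos_z_5 = 4; radius_5 = 2; pos_x_6 = 5; pos_y_6 = 6; pos_z_6 = 2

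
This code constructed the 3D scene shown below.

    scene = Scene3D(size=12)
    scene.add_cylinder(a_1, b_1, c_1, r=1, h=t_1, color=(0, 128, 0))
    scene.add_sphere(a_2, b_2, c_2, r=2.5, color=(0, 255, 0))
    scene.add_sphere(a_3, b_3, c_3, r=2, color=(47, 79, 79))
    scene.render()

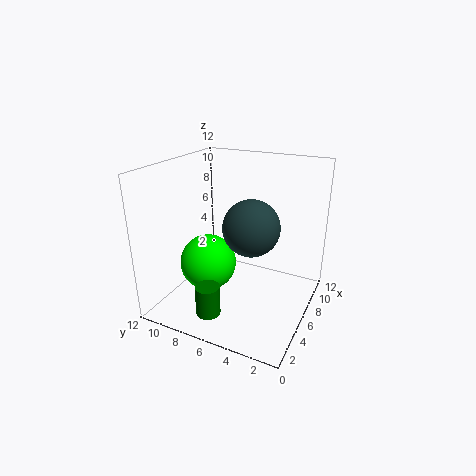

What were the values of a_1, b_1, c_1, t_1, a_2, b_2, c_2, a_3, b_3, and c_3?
a_1 = 2.5, b_1 = 7, c_1 = 0.5, t_1 = 2.5, a_2 = 6, b_2 = 9, c_2 = 3, a_3 = 3, b_3 = 3.5, c_3 = 8.5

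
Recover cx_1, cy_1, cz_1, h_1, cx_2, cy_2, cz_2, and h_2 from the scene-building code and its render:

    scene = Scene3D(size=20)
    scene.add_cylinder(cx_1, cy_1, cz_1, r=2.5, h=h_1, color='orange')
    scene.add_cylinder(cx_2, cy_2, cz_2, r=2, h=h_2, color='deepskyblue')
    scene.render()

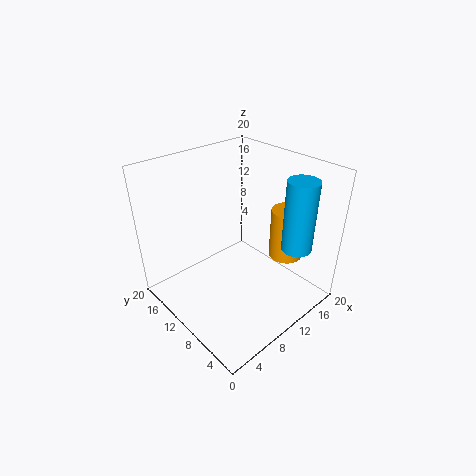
cx_1 = 17; cy_1 = 7; cz_1 = 5.5; h_1 = 7.5; cx_2 = 14; cy_2 = 3; cz_2 = 10; h_2 = 9.5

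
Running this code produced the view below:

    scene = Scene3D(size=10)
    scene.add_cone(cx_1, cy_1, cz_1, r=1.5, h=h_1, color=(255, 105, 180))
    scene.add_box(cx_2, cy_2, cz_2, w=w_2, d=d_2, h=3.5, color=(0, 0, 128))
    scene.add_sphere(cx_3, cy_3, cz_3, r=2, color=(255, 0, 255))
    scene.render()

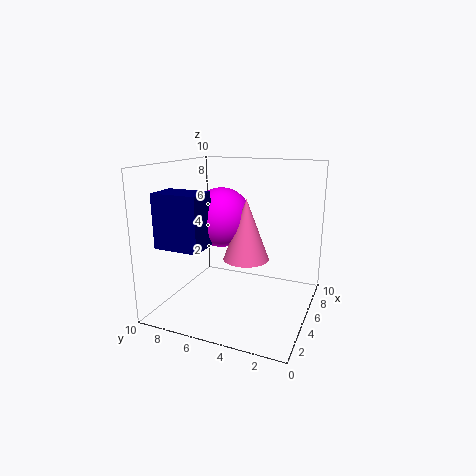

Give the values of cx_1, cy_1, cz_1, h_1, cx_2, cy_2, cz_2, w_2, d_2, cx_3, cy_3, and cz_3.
cx_1 = 4
cy_1 = 4
cz_1 = 4
h_1 = 4
cx_2 = 1
cy_2 = 6
cz_2 = 5
w_2 = 2
d_2 = 3
cx_3 = 4.5
cy_3 = 6
cz_3 = 6.5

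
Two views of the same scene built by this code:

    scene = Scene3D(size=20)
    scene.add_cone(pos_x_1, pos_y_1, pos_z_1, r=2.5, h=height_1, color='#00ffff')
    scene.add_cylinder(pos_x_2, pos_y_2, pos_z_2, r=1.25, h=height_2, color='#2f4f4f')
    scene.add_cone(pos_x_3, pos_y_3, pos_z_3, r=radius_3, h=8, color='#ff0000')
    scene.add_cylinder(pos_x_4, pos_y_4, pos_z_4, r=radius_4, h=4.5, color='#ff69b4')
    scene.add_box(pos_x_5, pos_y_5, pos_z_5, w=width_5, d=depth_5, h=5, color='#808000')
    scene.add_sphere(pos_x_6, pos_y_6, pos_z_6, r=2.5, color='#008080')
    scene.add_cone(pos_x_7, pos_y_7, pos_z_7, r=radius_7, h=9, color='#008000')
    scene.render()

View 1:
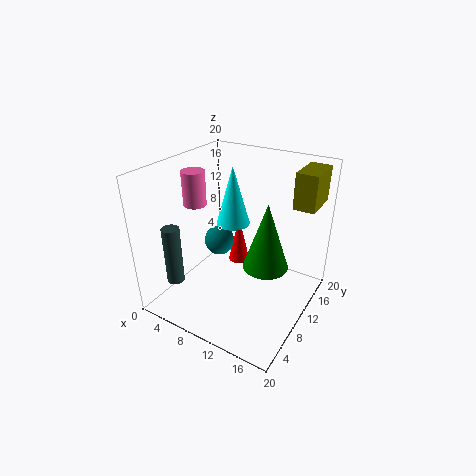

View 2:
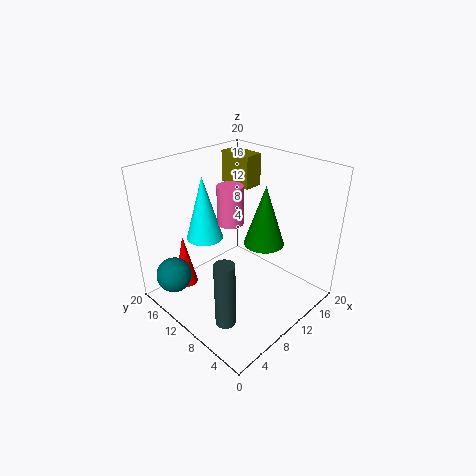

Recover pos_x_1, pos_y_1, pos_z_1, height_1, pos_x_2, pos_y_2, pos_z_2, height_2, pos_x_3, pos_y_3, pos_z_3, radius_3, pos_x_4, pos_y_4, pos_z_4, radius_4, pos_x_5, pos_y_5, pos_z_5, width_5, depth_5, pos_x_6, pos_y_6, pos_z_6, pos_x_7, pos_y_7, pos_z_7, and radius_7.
pos_x_1 = 7
pos_y_1 = 13.5
pos_z_1 = 10
height_1 = 8.75
pos_x_2 = 2.5
pos_y_2 = 4.75
pos_z_2 = 3.25
height_2 = 8.5
pos_x_3 = 5.75
pos_y_3 = 17.25
pos_z_3 = 1
radius_3 = 1.75
pos_x_4 = 5.5
pos_y_4 = 6.75
pos_z_4 = 15.25
radius_4 = 1.5
pos_x_5 = 16
pos_y_5 = 14
pos_z_5 = 14.25
width_5 = 3
depth_5 = 5.5
pos_x_6 = 2.75
pos_y_6 = 15.75
pos_z_6 = 4.5
pos_x_7 = 14.75
pos_y_7 = 9.25
pos_z_7 = 7.5
radius_7 = 3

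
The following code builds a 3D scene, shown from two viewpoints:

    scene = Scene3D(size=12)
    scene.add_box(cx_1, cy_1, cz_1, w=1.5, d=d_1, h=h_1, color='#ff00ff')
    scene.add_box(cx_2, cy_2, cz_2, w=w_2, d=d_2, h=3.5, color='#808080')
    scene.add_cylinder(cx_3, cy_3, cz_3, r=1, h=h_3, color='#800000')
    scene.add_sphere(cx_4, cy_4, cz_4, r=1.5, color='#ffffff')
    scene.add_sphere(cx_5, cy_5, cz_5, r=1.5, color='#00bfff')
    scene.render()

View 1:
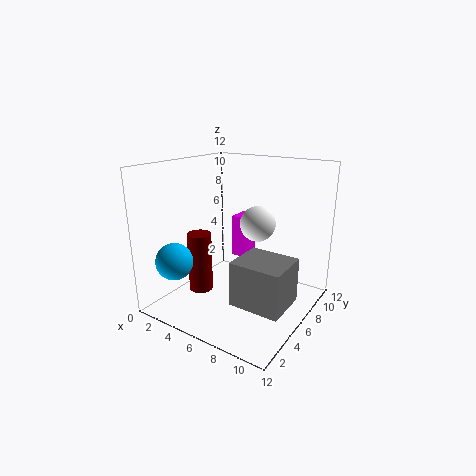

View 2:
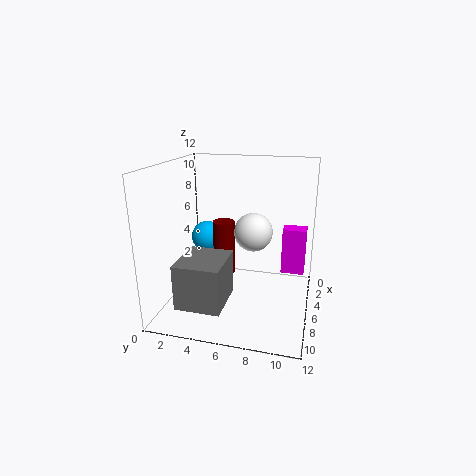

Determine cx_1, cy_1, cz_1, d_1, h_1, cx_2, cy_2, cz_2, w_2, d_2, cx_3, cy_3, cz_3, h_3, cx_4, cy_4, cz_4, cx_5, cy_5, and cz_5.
cx_1 = 3
cy_1 = 9.5
cz_1 = 2.5
d_1 = 2
h_1 = 4
cx_2 = 7.5
cy_2 = 2.5
cz_2 = 2
w_2 = 4
d_2 = 3.5
cx_3 = 3.5
cy_3 = 4
cz_3 = 1.5
h_3 = 5
cx_4 = 7
cy_4 = 7.5
cz_4 = 7
cx_5 = 2.5
cy_5 = 2
cz_5 = 4.5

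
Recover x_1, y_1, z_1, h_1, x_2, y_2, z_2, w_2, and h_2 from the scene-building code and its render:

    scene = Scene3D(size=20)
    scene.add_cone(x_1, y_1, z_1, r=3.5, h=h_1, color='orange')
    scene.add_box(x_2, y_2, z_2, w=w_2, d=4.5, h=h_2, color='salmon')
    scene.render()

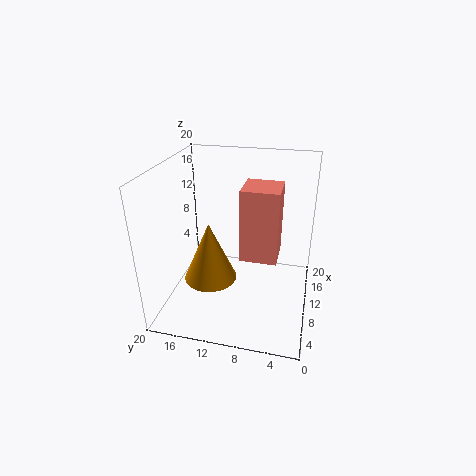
x_1 = 6.5, y_1 = 13, z_1 = 5.5, h_1 = 8, x_2 = 4.5, y_2 = 4, z_2 = 10, w_2 = 4.5, h_2 = 9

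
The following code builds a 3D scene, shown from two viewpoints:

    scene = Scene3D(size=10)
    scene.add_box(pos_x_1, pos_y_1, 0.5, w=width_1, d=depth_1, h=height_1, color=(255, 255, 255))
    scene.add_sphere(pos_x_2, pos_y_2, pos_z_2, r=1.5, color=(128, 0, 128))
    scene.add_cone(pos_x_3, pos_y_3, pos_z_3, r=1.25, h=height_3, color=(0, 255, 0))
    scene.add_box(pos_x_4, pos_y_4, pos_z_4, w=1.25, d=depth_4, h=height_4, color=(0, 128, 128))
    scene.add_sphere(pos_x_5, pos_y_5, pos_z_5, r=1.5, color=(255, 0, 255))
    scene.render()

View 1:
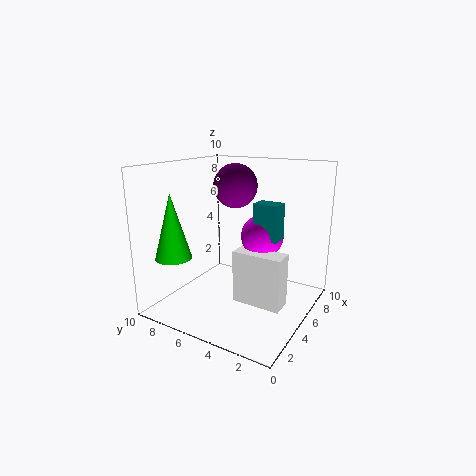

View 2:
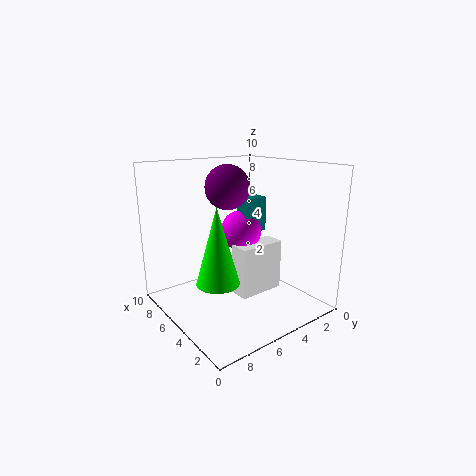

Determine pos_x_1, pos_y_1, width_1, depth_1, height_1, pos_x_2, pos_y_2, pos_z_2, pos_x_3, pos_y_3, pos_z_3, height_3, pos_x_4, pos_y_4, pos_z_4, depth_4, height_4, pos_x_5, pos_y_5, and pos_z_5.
pos_x_1 = 4.25, pos_y_1 = 1.5, width_1 = 1.5, depth_1 = 3.5, height_1 = 3.75, pos_x_2 = 5.5, pos_y_2 = 5.5, pos_z_2 = 8.5, pos_x_3 = 2.25, pos_y_3 = 8.5, pos_z_3 = 3.75, height_3 = 4.5, pos_x_4 = 5.25, pos_y_4 = 2.25, pos_z_4 = 5, depth_4 = 1.75, height_4 = 2.5, pos_x_5 = 6.25, pos_y_5 = 3.75, pos_z_5 = 5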